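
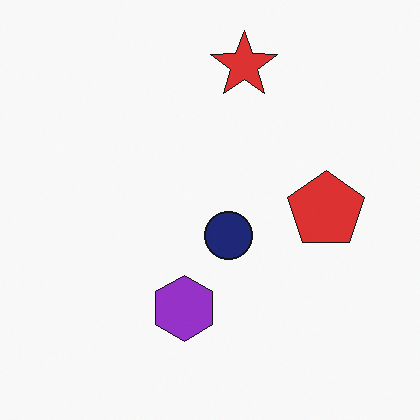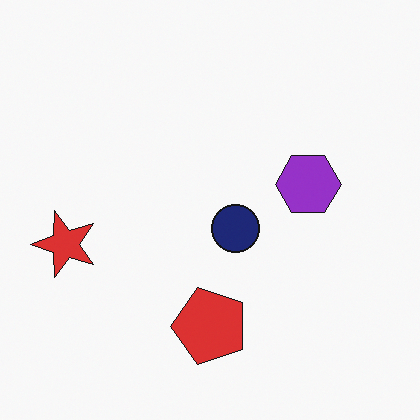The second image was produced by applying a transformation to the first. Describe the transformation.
The image was transposed (reflected across the top-left ↔ bottom-right diagonal).

Shapes have swapped their row and column positions — what was in the top-right is now in the bottom-left — a diagonal reflection.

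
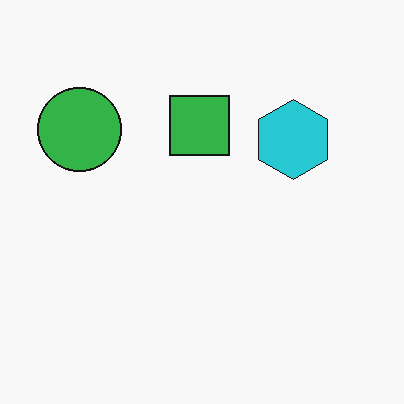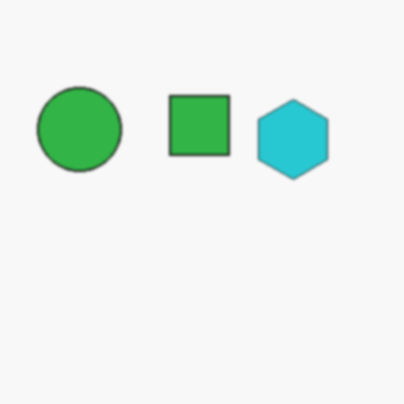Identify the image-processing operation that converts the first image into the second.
It was lightly blurred.

Shape edges and outlines are uniformly softened across the whole image.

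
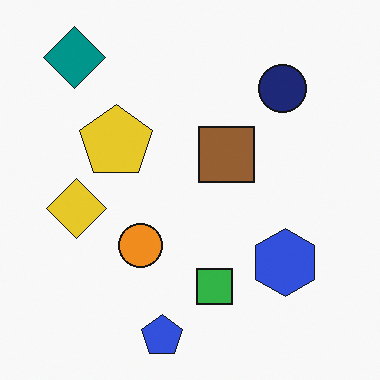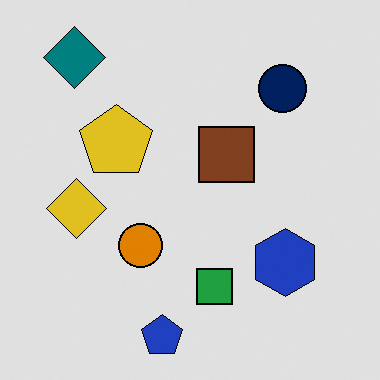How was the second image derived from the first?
This is the original image posterized to a reduced palette.

Each flat color has snapped to a coarser quantized level — most visibly, the near-white background has dropped to a flat grey.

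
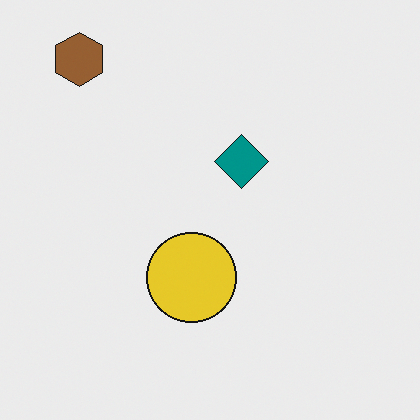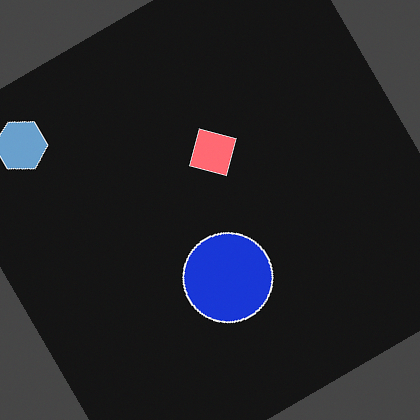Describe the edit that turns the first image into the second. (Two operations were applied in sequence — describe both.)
The second image is the first color-inverted (negative), then rotated counter-clockwise by a large amount — several tens of degrees.

The light background has become dark and every shape's color is its complement — a photographic negative. Every shape is tilted by the same angle and the image corners show triangular fill wedges — a whole-image rotation by a non-right angle.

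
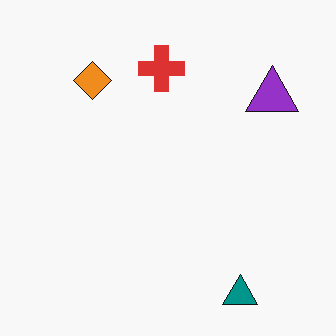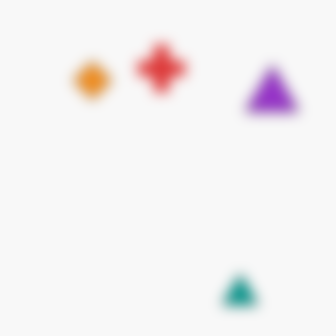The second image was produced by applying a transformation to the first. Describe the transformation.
The transformation is: heavily blurred.

Shape edges and outlines are uniformly softened across the whole image.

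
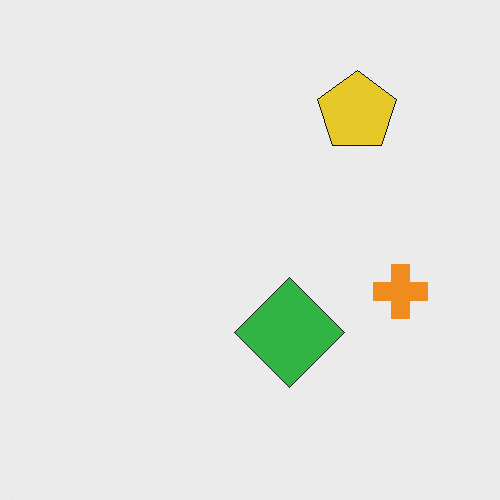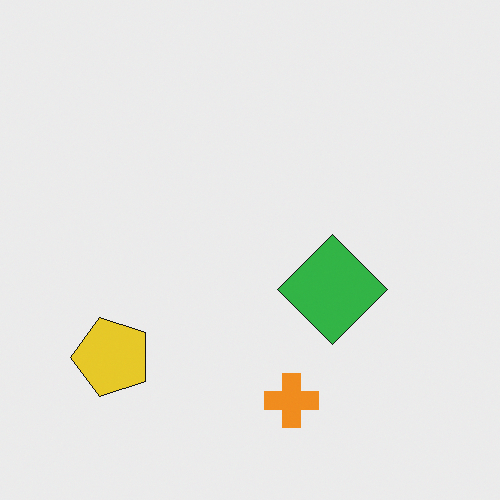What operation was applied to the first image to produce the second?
Transposed (reflected across the top-left ↔ bottom-right diagonal).

Shapes have swapped their row and column positions — what was in the top-right is now in the bottom-left — a diagonal reflection.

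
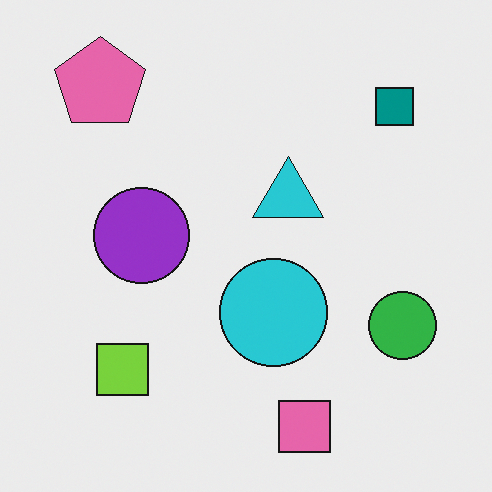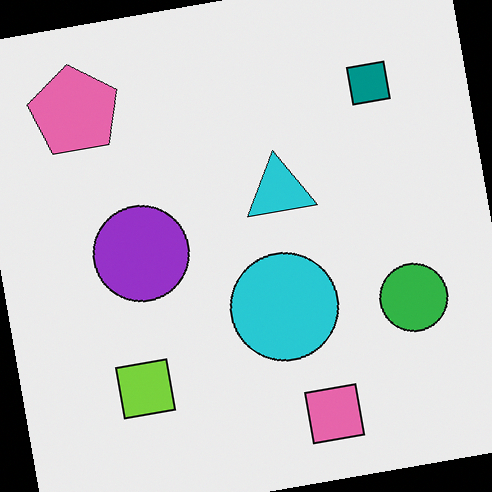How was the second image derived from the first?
The second image is the first rotated counter-clockwise by a small amount.

Every shape is tilted by the same angle and the image corners show triangular fill wedges — a whole-image rotation by a non-right angle.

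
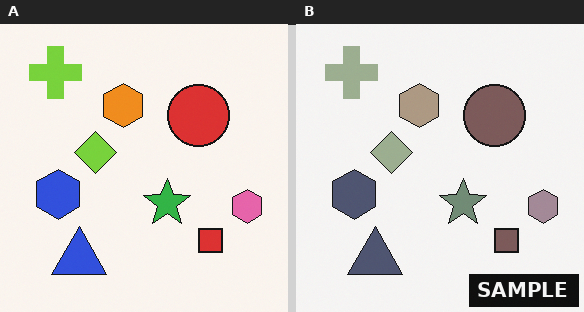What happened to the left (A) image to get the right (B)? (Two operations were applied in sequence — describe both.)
This is the original image heavily desaturated, then watermarked with the text "SAMPLE" in the lower-right corner.

All colors are more muted and greyish — a global saturation change. A dark label reading "SAMPLE" appears in the lower-right corner.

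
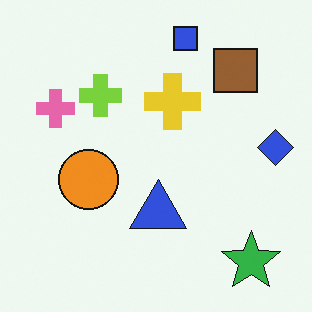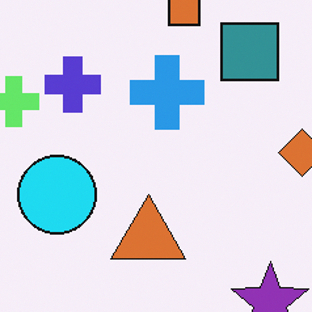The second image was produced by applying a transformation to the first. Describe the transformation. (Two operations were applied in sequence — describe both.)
The second image is the first hue-shifted noticeably, then cropped slightly and scaled back up.

Every shape's color has rotated by the same amount around the hue wheel — a uniform hue shift. The visible shapes are larger and the field of view is narrower; shapes near the original edges may be partly or wholly outside the frame — a crop-and-rescale.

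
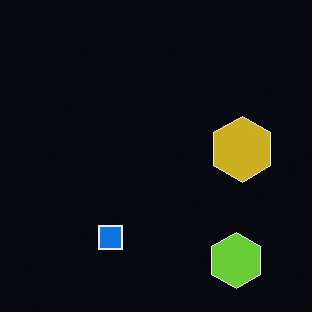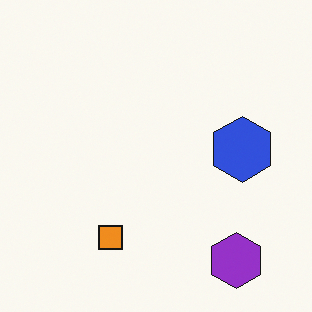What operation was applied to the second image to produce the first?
The image was color-inverted (negative).

The light background has become dark and every shape's color is its complement — a photographic negative.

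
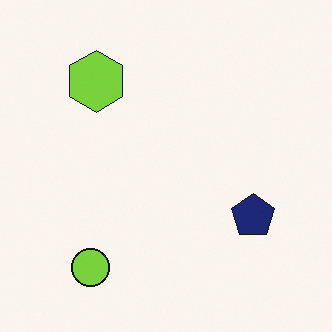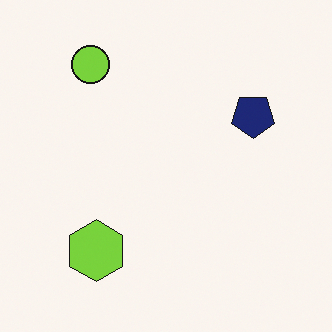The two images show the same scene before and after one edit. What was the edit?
It was flipped vertically (top ↔ bottom).

The lime circle is in the bottom-left of the first image and the top-left of the second — shapes on opposite sides of the horizontal midline have swapped in a mirror flip.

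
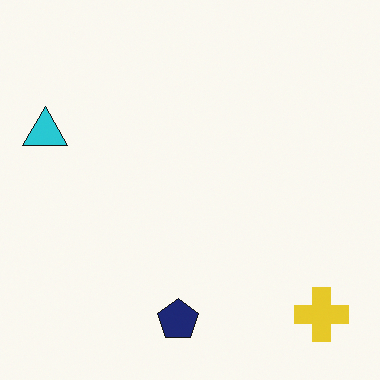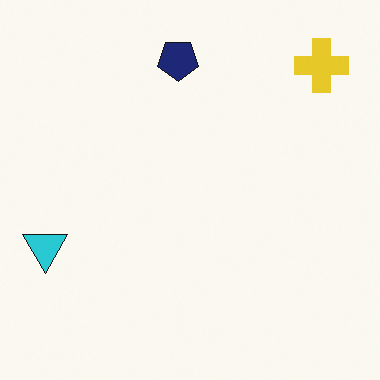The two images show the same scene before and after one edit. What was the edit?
The image was flipped vertically (top ↔ bottom).

The navy pentagon is in the bottom of the first image and the top of the second — shapes on opposite sides of the horizontal midline have swapped in a mirror flip.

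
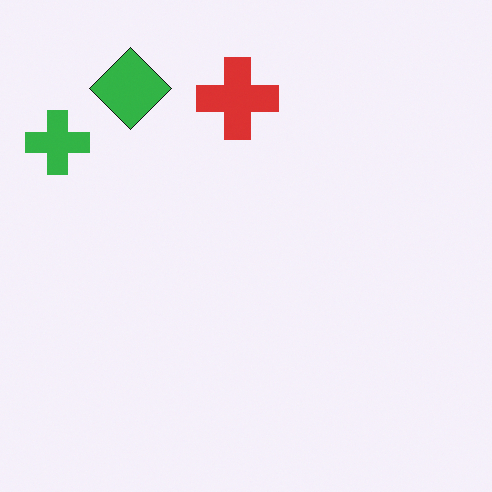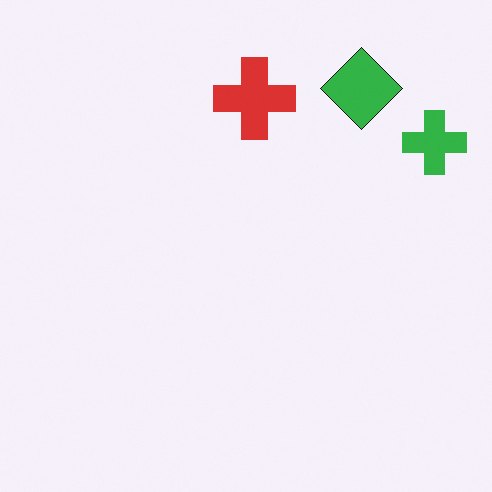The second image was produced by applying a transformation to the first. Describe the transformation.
The image was flipped horizontally (left ↔ right).

The green cross is in the top-left of the first image and the top-right of the second — shapes on opposite sides of the vertical midline have swapped in a mirror flip.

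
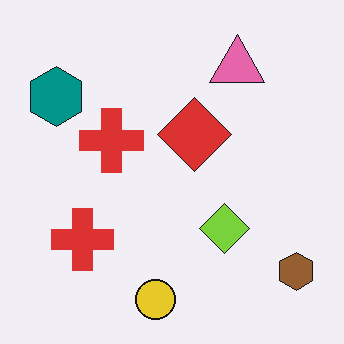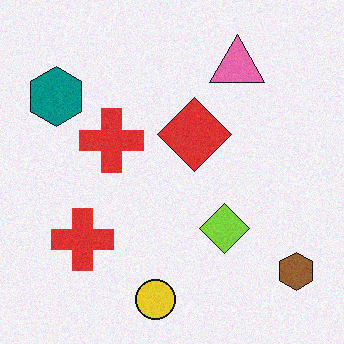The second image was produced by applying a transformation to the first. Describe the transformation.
It was degraded with a light layer of grain.

Random speckle covers the whole image, including the flat background.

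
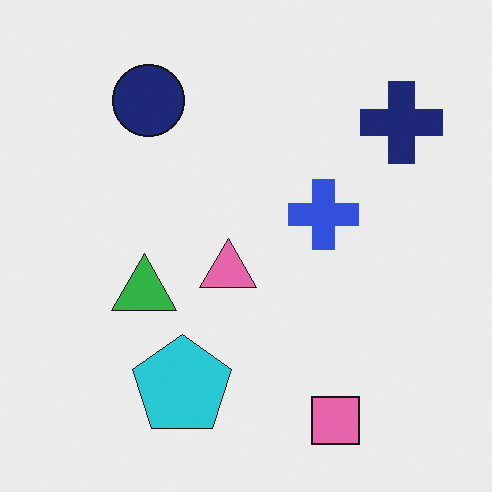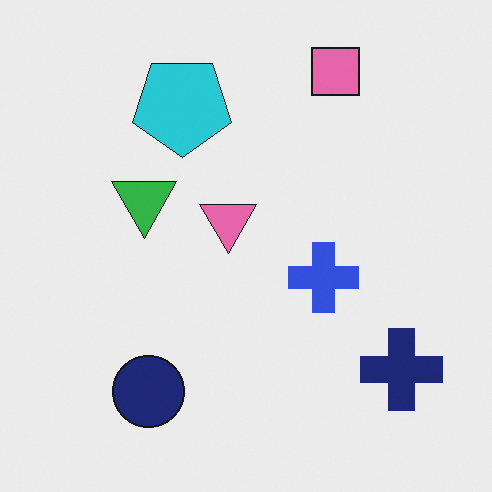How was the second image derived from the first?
This is the original image flipped vertically (top ↔ bottom).

The pink square is in the bottom-right of the first image and the top-right of the second — shapes on opposite sides of the horizontal midline have swapped in a mirror flip.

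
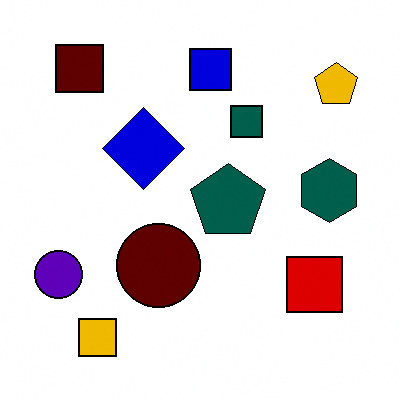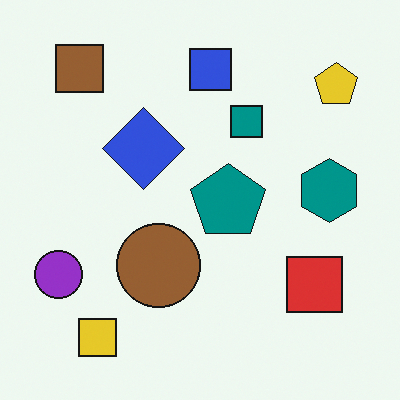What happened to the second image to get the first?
The transformation is: boosted in contrast.

Tones are pushed away from mid-grey across the whole image — a global contrast change.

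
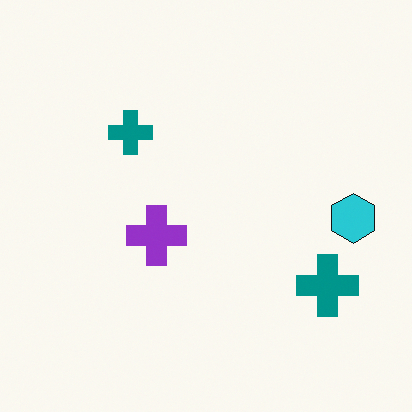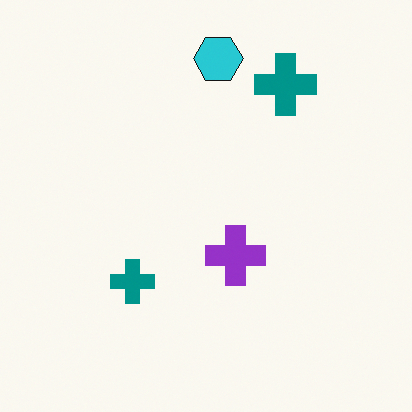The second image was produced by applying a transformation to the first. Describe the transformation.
The second image is the first rotated 90° counter-clockwise.

The cyan hexagon sits in the right of the first image and the top of the second — consistent with a whole-image 90° counter-clockwise rotation.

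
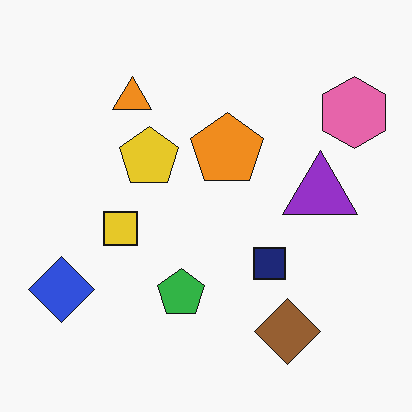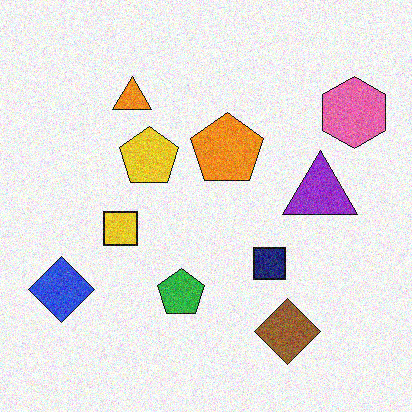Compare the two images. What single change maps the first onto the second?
It was degraded with visible gaussian noise.

Random speckle covers the whole image, including the flat background.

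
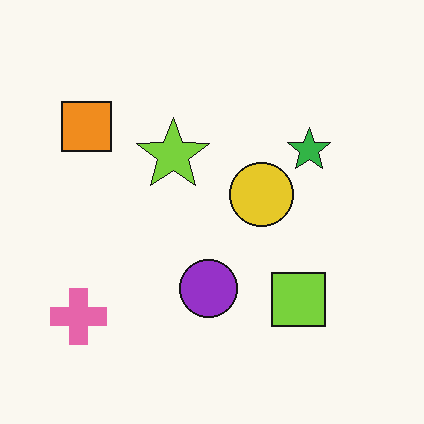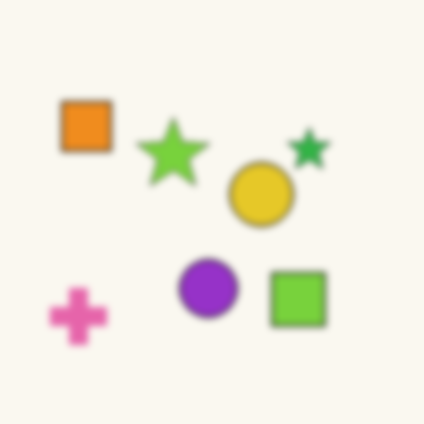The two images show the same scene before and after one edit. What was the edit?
The second image is the first noticeably gaussian-blurred.

Shape edges and outlines are uniformly softened across the whole image.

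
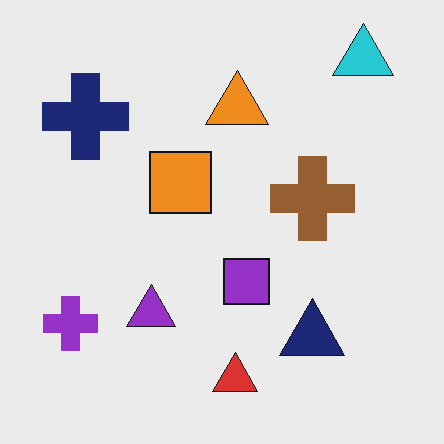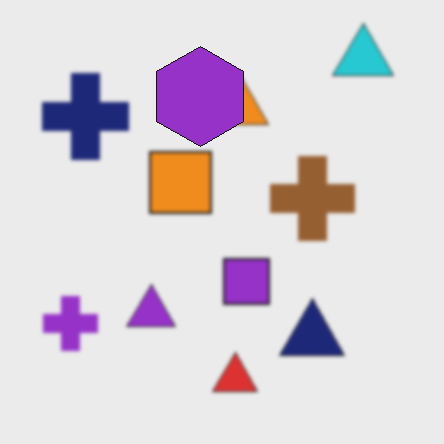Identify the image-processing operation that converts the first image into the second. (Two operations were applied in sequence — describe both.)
It was lightly blurred, then overlaid with an additional purple hexagon.

Shape edges and outlines are uniformly softened across the whole image. A purple hexagon appears in the second image that is absent from the first.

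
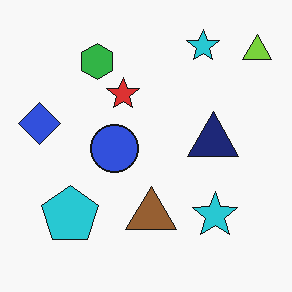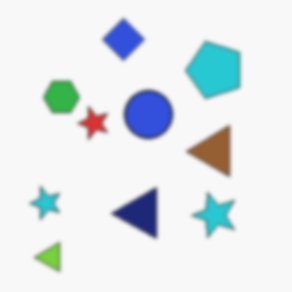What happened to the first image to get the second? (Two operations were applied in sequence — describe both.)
The transformation is: slightly softened, then transposed (reflected across the top-left ↔ bottom-right diagonal).

Shape edges and outlines are uniformly softened across the whole image. Shapes have swapped their row and column positions — what was in the top-right is now in the bottom-left — a diagonal reflection.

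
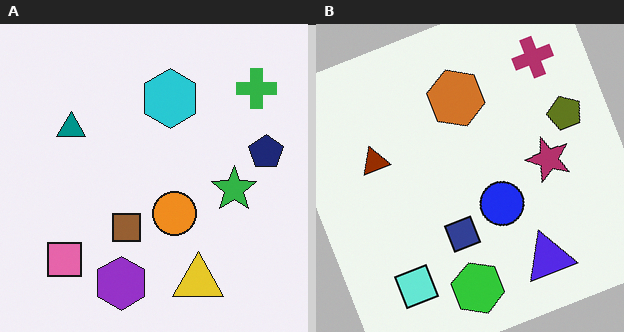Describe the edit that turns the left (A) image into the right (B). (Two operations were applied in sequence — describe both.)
It was hue-shifted by a large amount, then rotated counter-clockwise by a clearly visible amount.

Every shape's color has rotated by the same amount around the hue wheel — a uniform hue shift. Every shape is tilted by the same angle and the image corners show triangular fill wedges — a whole-image rotation by a non-right angle.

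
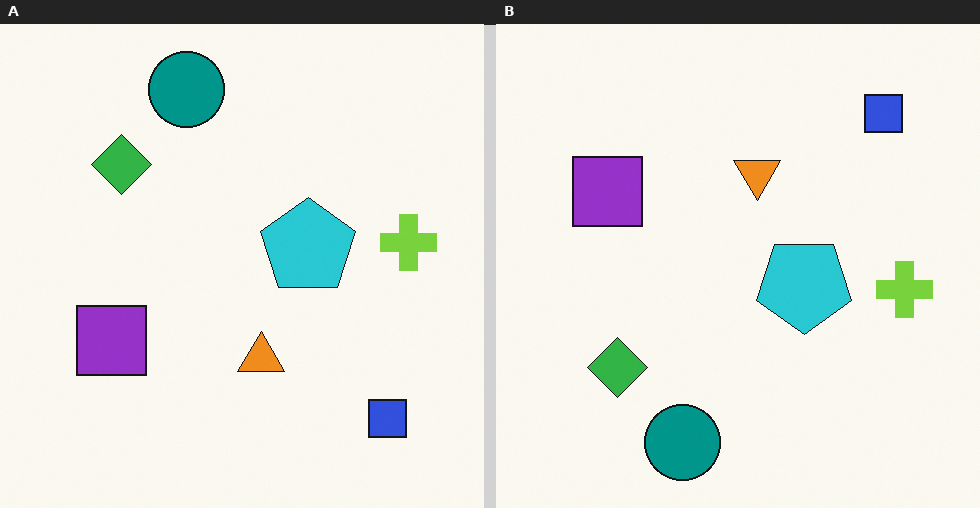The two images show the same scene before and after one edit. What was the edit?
The image was flipped vertically (top ↔ bottom).

The teal circle is in the top of the left (A) image and the bottom of the right (B) — shapes on opposite sides of the horizontal midline have swapped in a mirror flip.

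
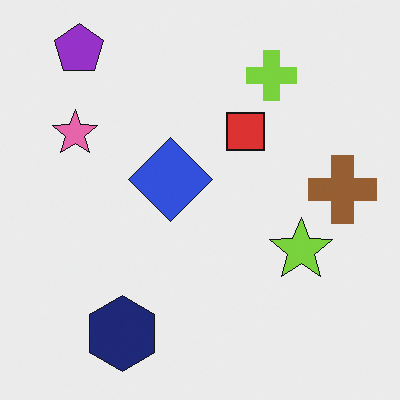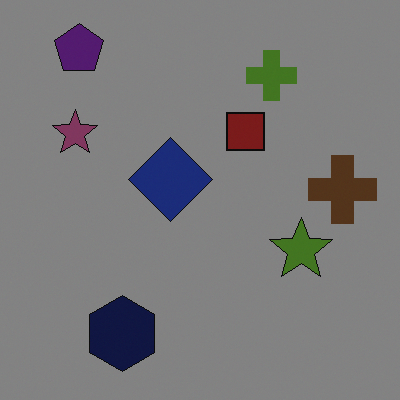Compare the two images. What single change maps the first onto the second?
The second image is the first darkened a lot.

Every pixel — background and shapes alike — is uniformly darkened.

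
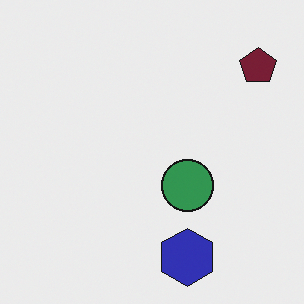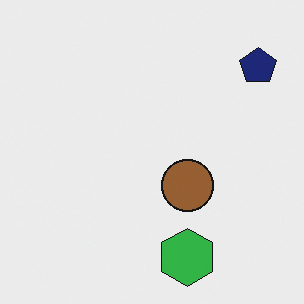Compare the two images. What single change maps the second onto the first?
The first image is the second hue-shifted noticeably.

Every shape's color has rotated by the same amount around the hue wheel — a uniform hue shift.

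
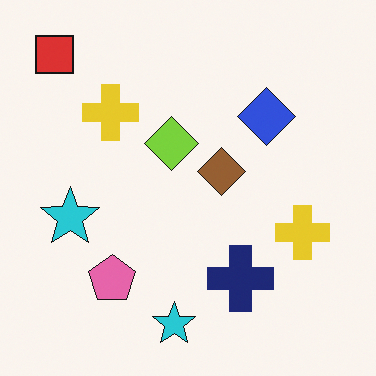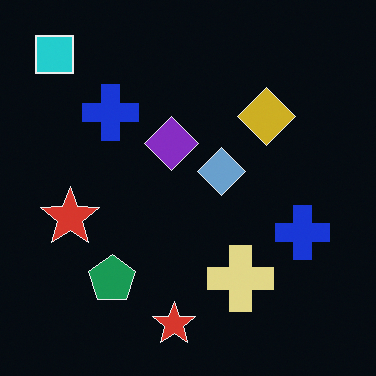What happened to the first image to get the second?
The second image is the first color-inverted (negative).

The light background has become dark and every shape's color is its complement — a photographic negative.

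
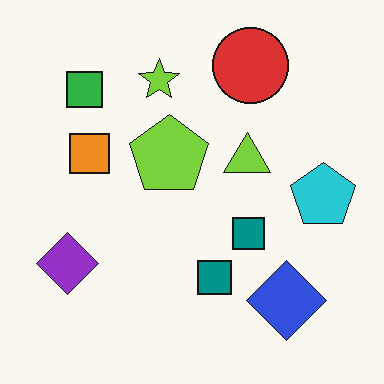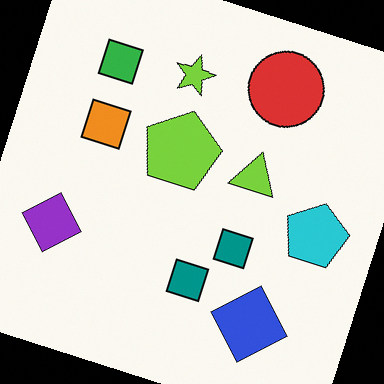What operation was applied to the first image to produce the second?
The image was rotated clockwise by a clearly visible amount.

Every shape is tilted by the same angle and the image corners show triangular fill wedges — a whole-image rotation by a non-right angle.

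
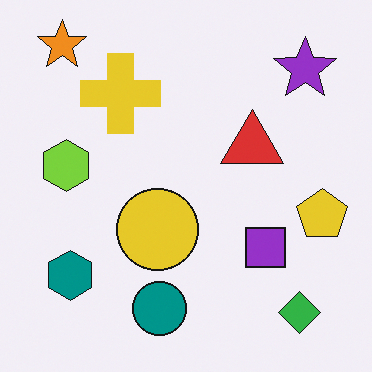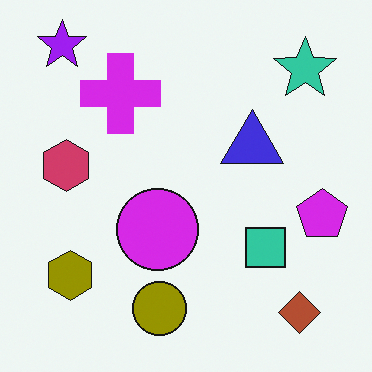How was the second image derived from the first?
This is the original image hue-shifted through roughly half the color wheel.

Every shape's color has rotated by the same amount around the hue wheel — a uniform hue shift.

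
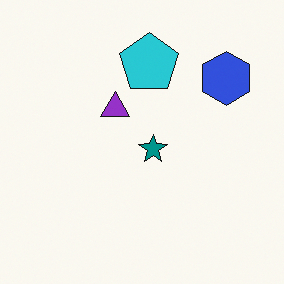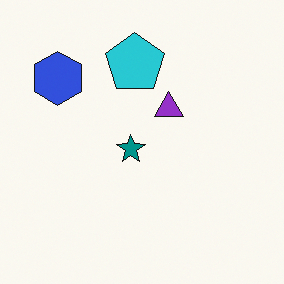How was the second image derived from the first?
The image was flipped horizontally (left ↔ right).

The blue hexagon is in the top-right of the first image and the top-left of the second — shapes on opposite sides of the vertical midline have swapped in a mirror flip.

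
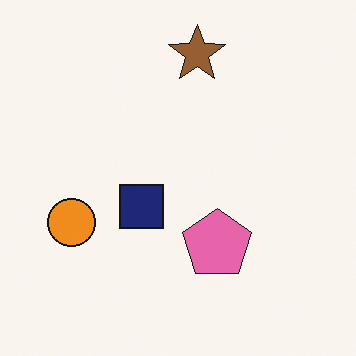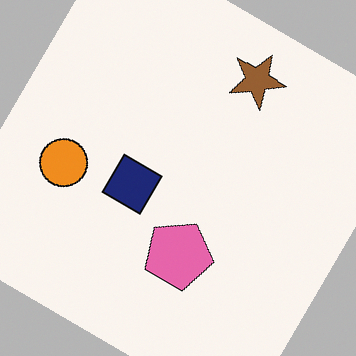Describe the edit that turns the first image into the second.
This is the original image rotated clockwise by a large amount — several tens of degrees.

Every shape is tilted by the same angle and the image corners show triangular fill wedges — a whole-image rotation by a non-right angle.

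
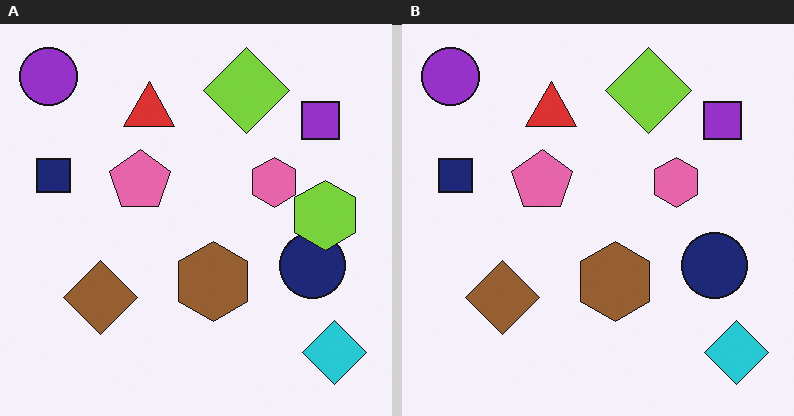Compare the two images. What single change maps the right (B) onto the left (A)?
It was overlaid with an additional lime hexagon.

A lime hexagon appears in the left (A) image that is absent from the right (B).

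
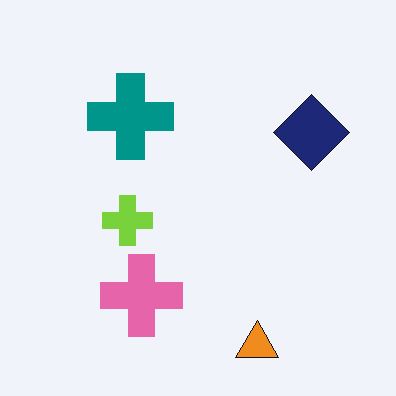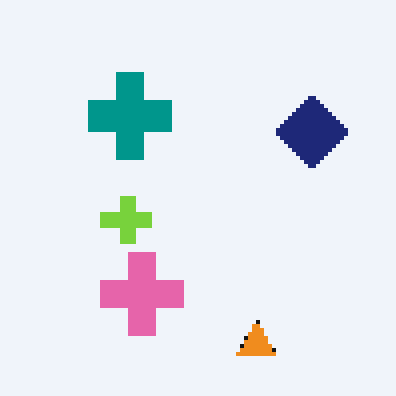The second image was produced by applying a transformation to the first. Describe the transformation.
Mildly pixelated.

Shapes are reduced to large square blocks; fine edges and outlines are lost — a downscale-then-upscale (mosaic) effect.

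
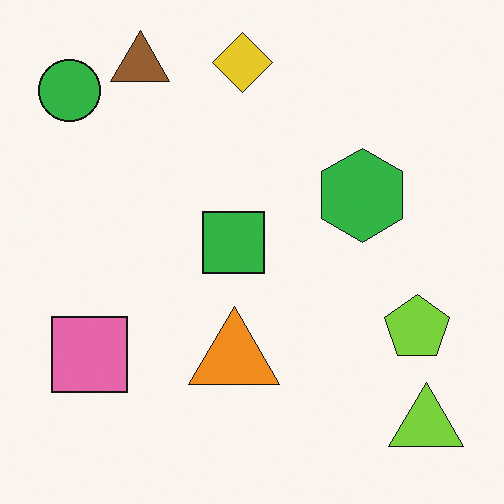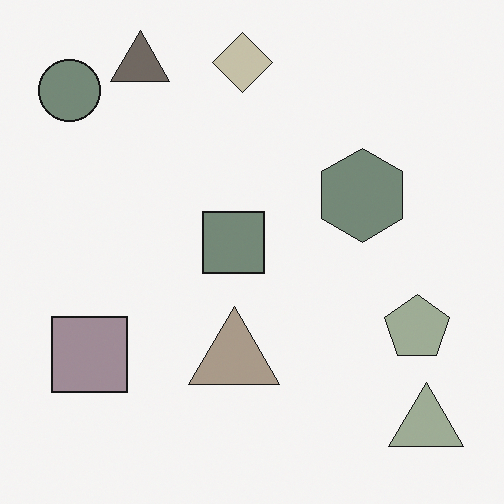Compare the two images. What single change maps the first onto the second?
Made much more muted (saturation change).

All colors are more muted and greyish — a global saturation change.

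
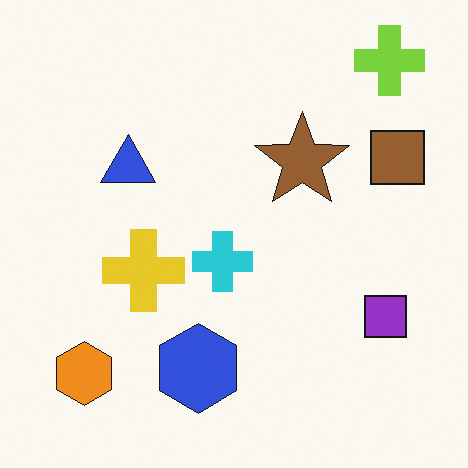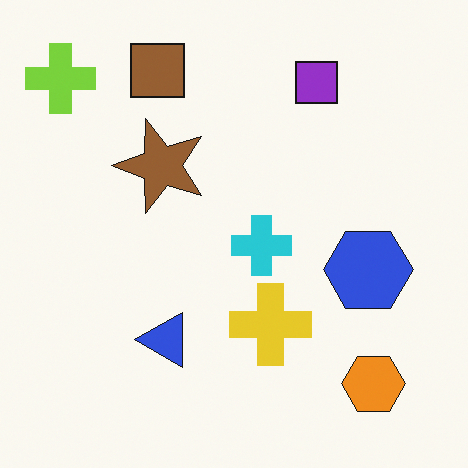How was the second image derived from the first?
The image was rotated 90° counter-clockwise.

The lime cross sits in the top-right of the first image and the top-left of the second — consistent with a whole-image 90° counter-clockwise rotation.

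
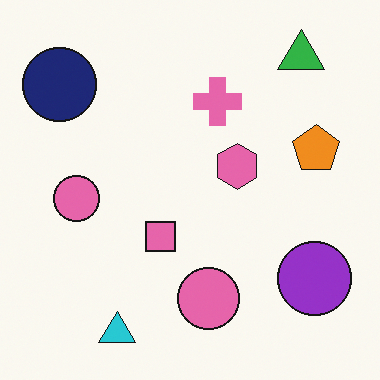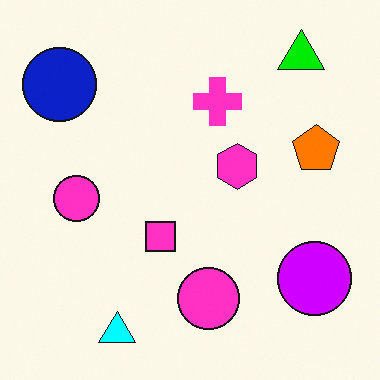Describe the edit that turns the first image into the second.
It was made much more vivid (saturation change).

All colors are more vivid — a global saturation change.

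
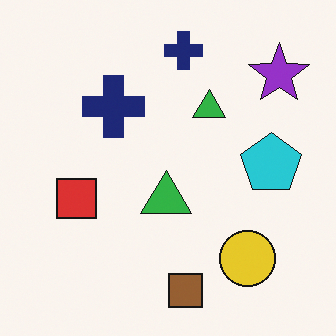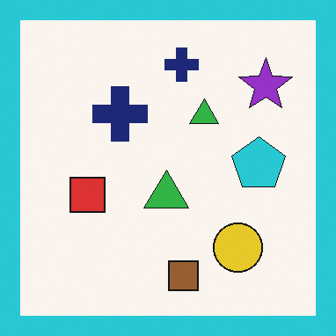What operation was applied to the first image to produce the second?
The transformation is: framed with a cyan border.

A solid cyan frame runs around the edge of the second image, with the content slightly shrunk inside it.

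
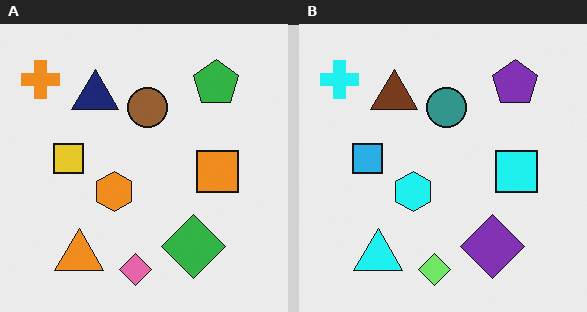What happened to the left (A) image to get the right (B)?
This is the original image hue-shifted by a moderate amount.

Every shape's color has rotated by the same amount around the hue wheel — a uniform hue shift.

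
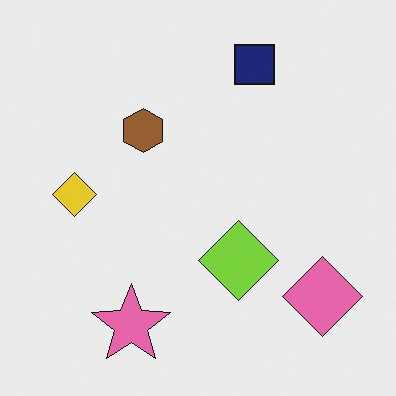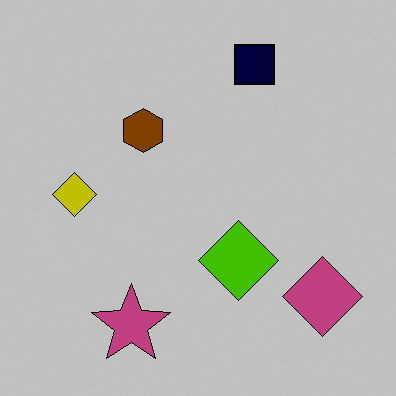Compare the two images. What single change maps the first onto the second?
This is the original image heavily posterized to just a handful of flat colors.

Each flat color has snapped to a coarser quantized level — most visibly, the near-white background has dropped to a flat grey.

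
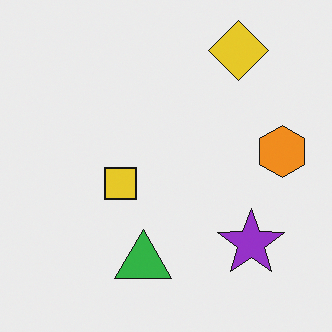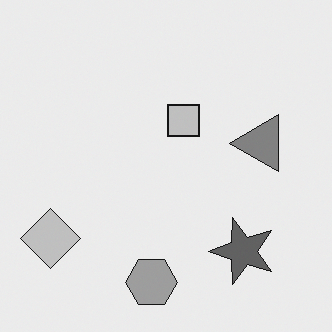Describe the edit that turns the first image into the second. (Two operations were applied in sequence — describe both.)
The second image is the first converted to grayscale, then transposed (reflected across the top-left ↔ bottom-right diagonal).

All color is removed — every shape is now a shade of grey. Shapes have swapped their row and column positions — what was in the top-right is now in the bottom-left — a diagonal reflection.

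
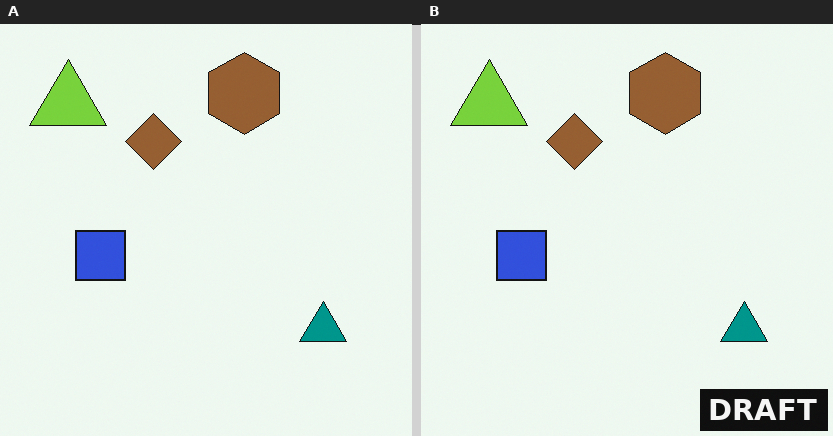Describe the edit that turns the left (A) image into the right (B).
The image was watermarked with the text "DRAFT" in the lower-right corner.

A dark label reading "DRAFT" appears in the lower-right corner.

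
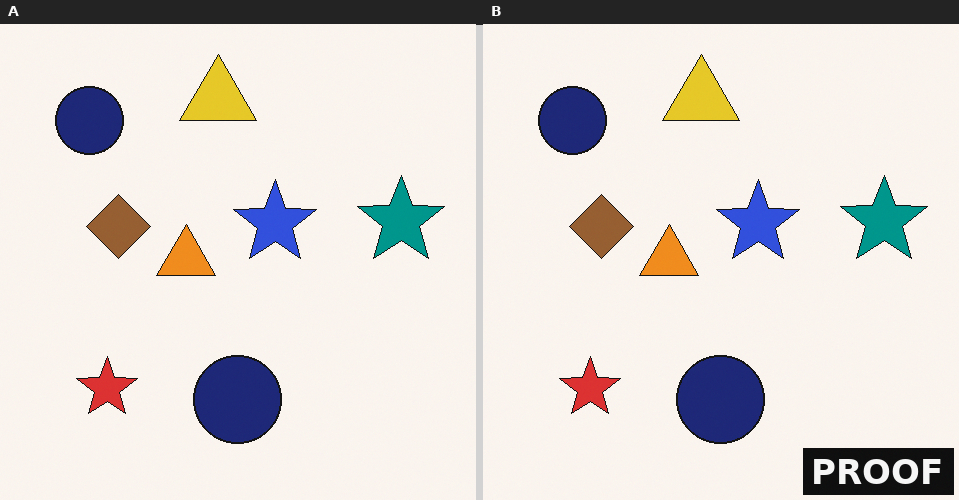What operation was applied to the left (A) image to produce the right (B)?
The right (B) image is the left (A) watermarked with the text "PROOF" in the lower-right corner.

A dark label reading "PROOF" appears in the lower-right corner.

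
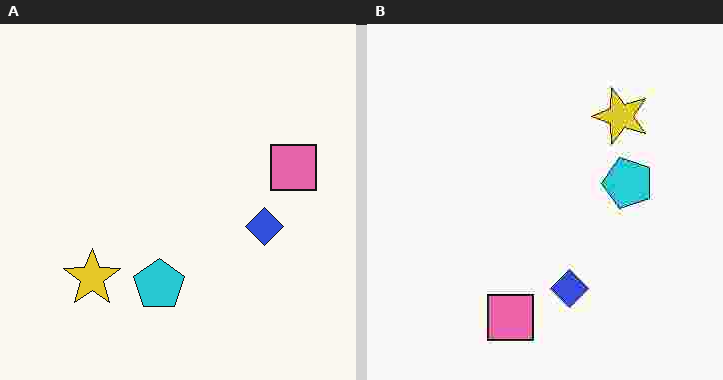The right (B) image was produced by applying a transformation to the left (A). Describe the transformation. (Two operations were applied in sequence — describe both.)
The image was degraded with heavy JPEG compression, then transposed (reflected across the top-left ↔ bottom-right diagonal).

Blocky 8×8 compression artifacts appear around shape edges and the flat background shows ringing — characteristic JPEG degradation. Shapes have swapped their row and column positions — what was in the top-right is now in the bottom-left — a diagonal reflection.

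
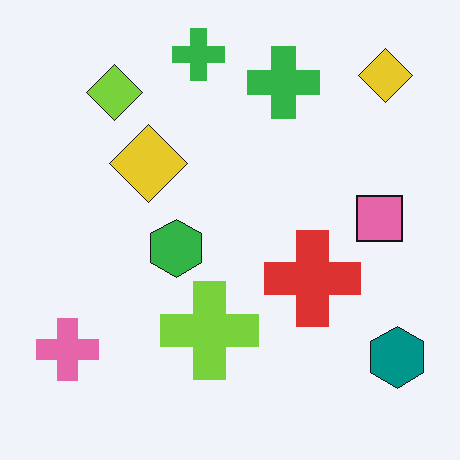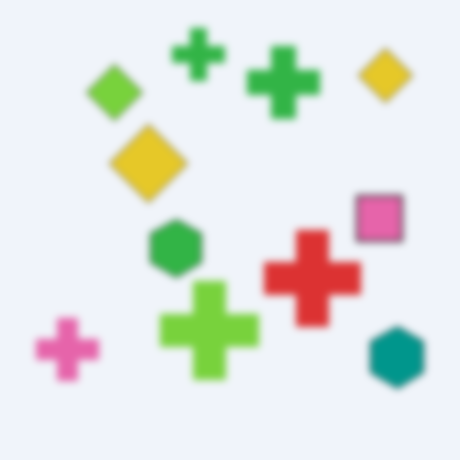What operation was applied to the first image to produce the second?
The image was moderately blurred.

Shape edges and outlines are uniformly softened across the whole image.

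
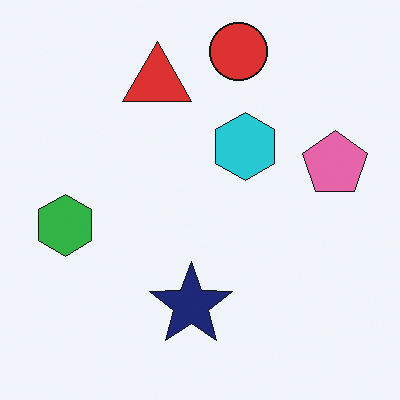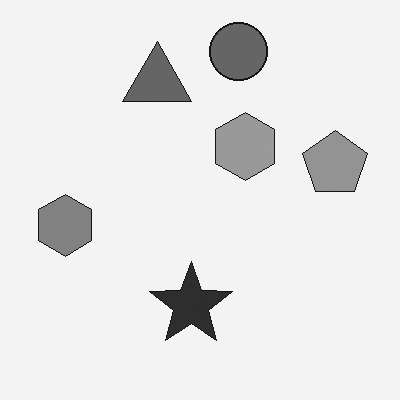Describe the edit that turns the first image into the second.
The image was converted to grayscale.

All color is removed — every shape is now a shade of grey.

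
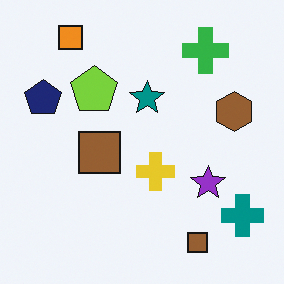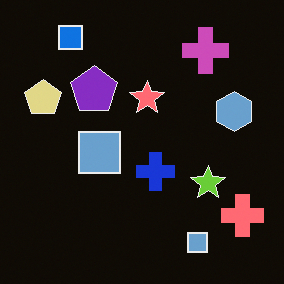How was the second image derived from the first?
The image was color-inverted (negative).

The light background has become dark and every shape's color is its complement — a photographic negative.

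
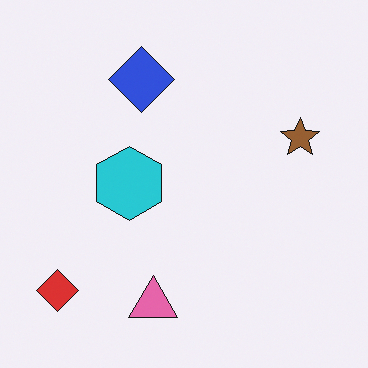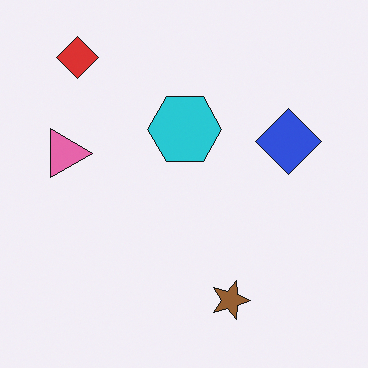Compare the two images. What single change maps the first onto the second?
This is the original image rotated 90° clockwise.

The red diamond sits in the bottom-left of the first image and the top-left of the second — consistent with a whole-image 90° clockwise rotation.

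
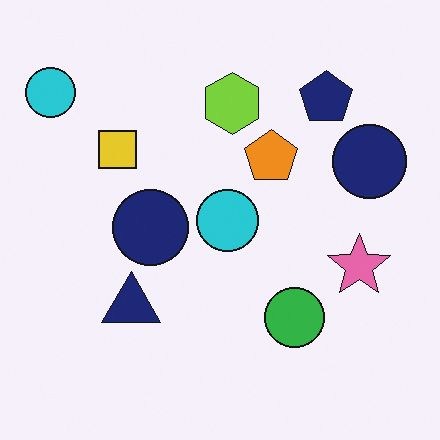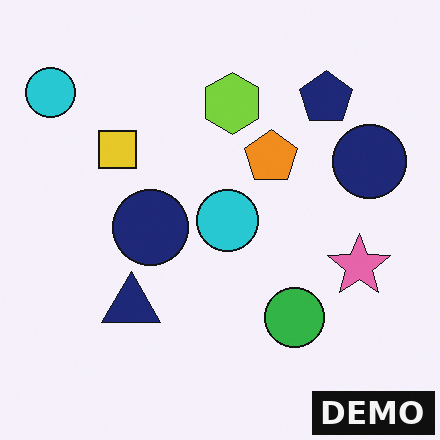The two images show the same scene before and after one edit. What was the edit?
The image was watermarked with the text "DEMO" in the lower-right corner.

A dark label reading "DEMO" appears in the lower-right corner.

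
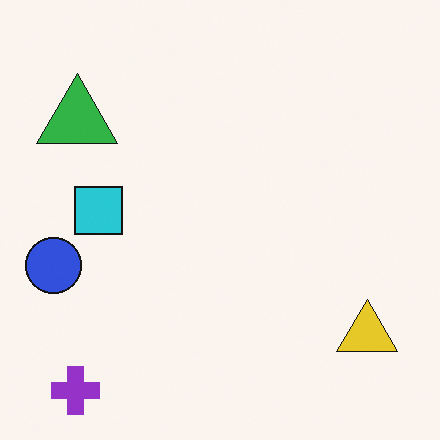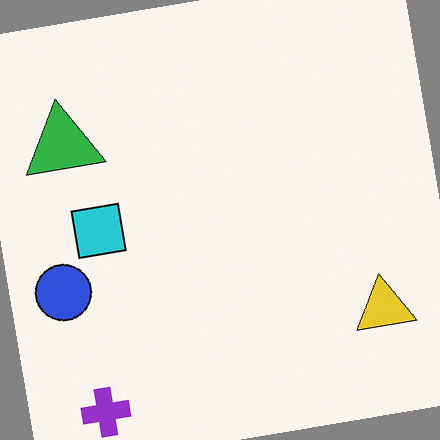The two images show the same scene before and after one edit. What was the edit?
It was rotated counter-clockwise by a small amount.

Every shape is tilted by the same angle and the image corners show triangular fill wedges — a whole-image rotation by a non-right angle.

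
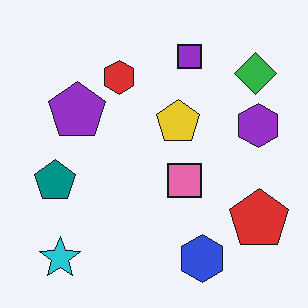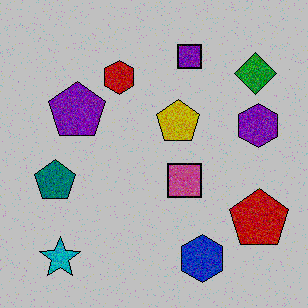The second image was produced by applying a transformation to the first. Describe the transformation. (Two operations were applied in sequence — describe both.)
The second image is the first degraded with visible gaussian noise, then aggressively posterized.

Random speckle covers the whole image, including the flat background. Each flat color has snapped to a coarser quantized level — most visibly, the near-white background has dropped to a flat grey.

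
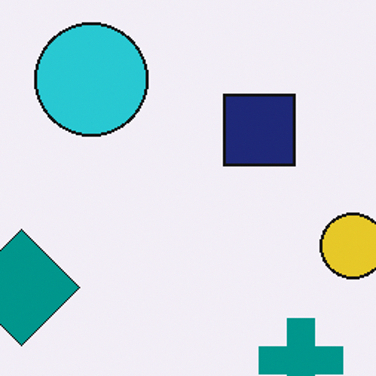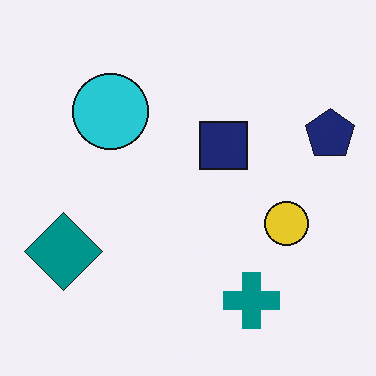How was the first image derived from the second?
It was cropped slightly and scaled back up.

The visible shapes are larger and the field of view is narrower; shapes near the original edges may be partly or wholly outside the frame — a crop-and-rescale.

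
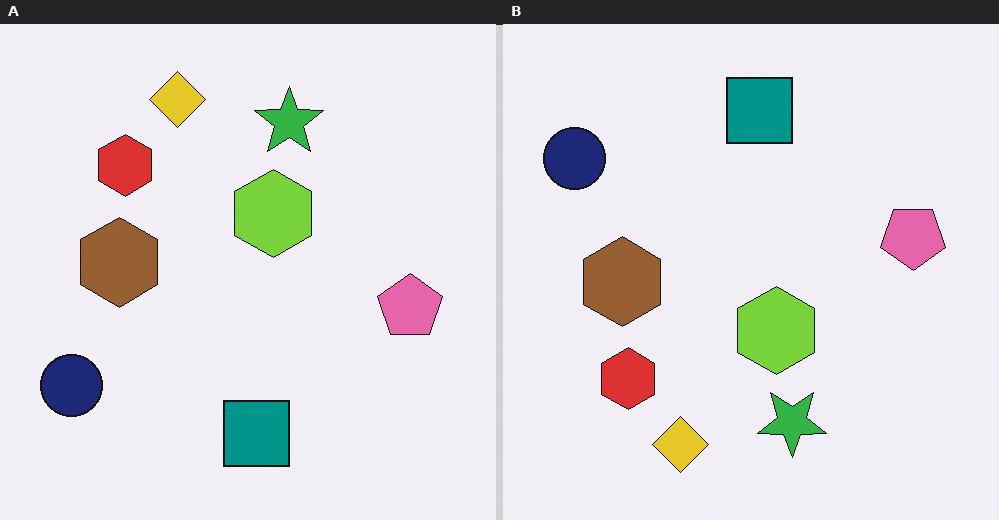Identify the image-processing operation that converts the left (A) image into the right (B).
The transformation is: flipped vertically (top ↔ bottom).

The yellow diamond is in the top of the left (A) image and the bottom of the right (B) — shapes on opposite sides of the horizontal midline have swapped in a mirror flip.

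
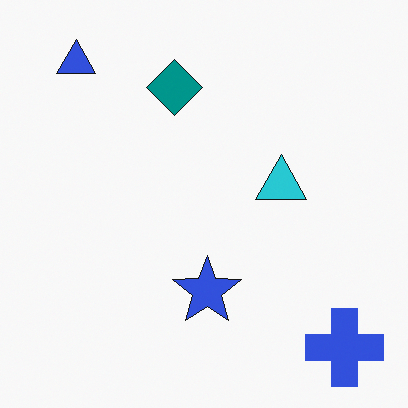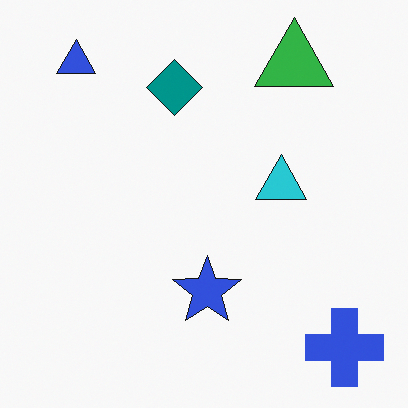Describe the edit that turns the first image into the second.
This is the original image overlaid with an additional green triangle.

A green triangle appears in the second image that is absent from the first.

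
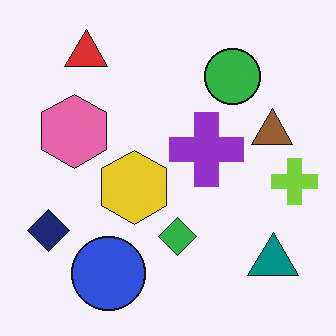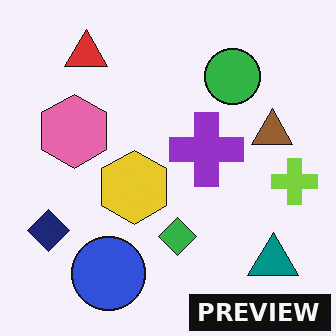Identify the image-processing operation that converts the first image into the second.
The second image is the first watermarked with the text "PREVIEW" in the lower-right corner.

A dark label reading "PREVIEW" appears in the lower-right corner.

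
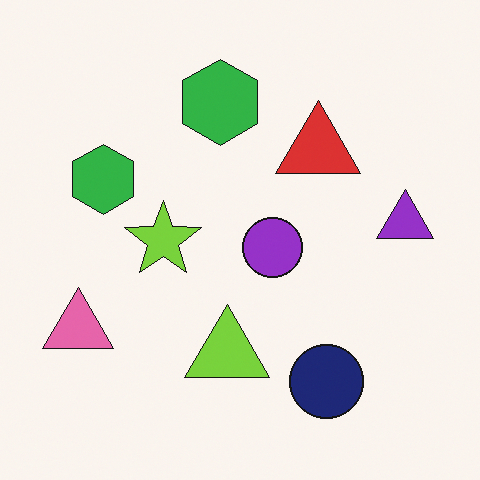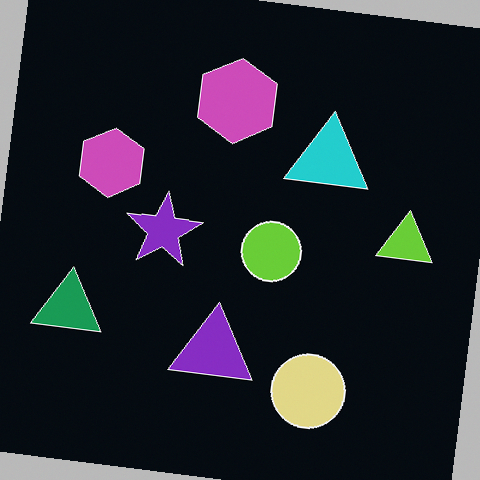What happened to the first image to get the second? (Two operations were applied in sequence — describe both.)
The second image is the first rotated clockwise by a slight angle, then color-inverted (negative).

Every shape is tilted by the same angle and the image corners show triangular fill wedges — a whole-image rotation by a non-right angle. The light background has become dark and every shape's color is its complement — a photographic negative.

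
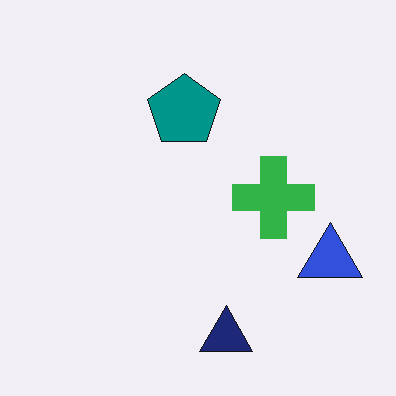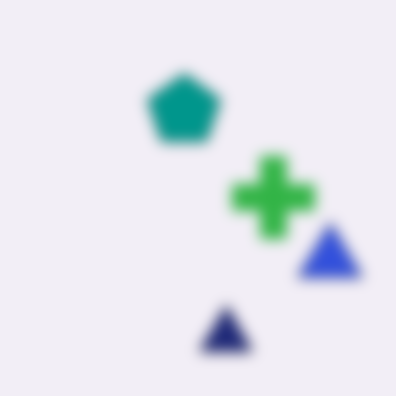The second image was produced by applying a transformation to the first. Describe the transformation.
The image was strongly gaussian-blurred.

Shape edges and outlines are uniformly softened across the whole image.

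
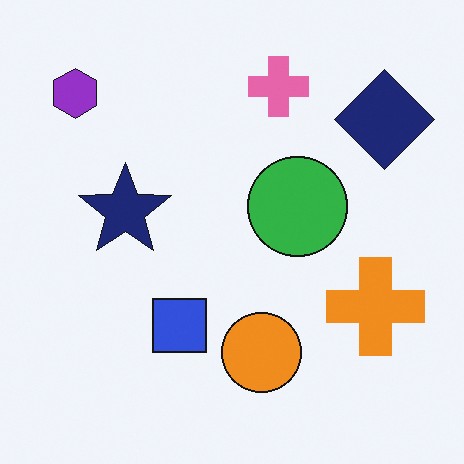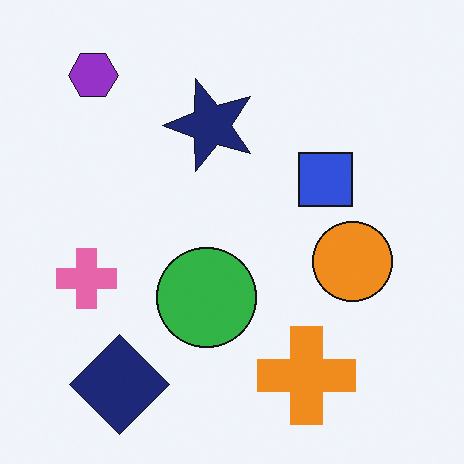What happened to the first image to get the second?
The second image is the first transposed (reflected across the top-left ↔ bottom-right diagonal).

Shapes have swapped their row and column positions — what was in the top-right is now in the bottom-left — a diagonal reflection.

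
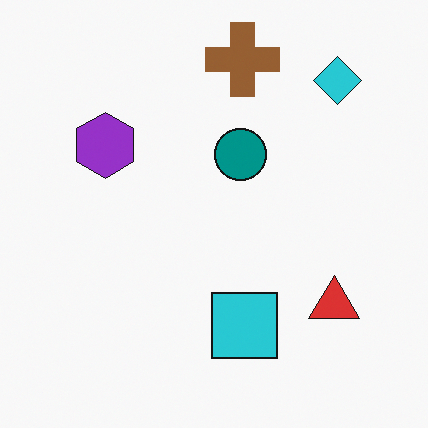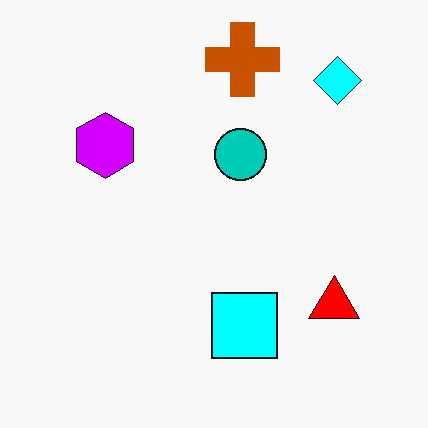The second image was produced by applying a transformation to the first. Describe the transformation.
Made much more vivid (saturation change).

All colors are more vivid — a global saturation change.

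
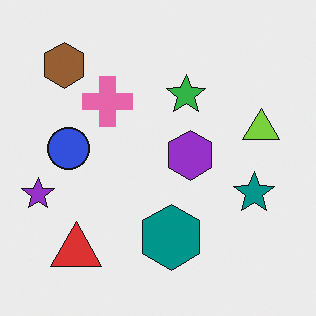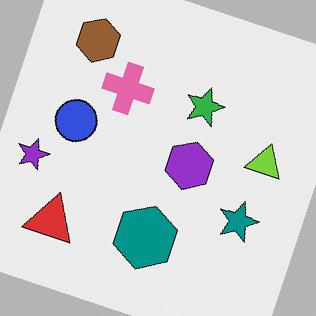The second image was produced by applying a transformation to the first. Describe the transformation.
The image was rotated clockwise by a moderate amount.

Every shape is tilted by the same angle and the image corners show triangular fill wedges — a whole-image rotation by a non-right angle.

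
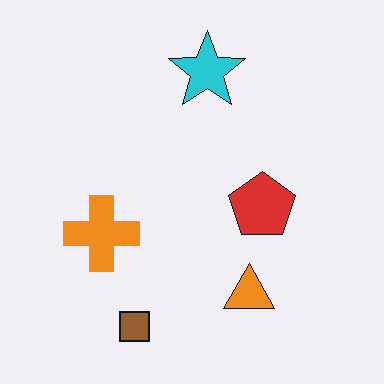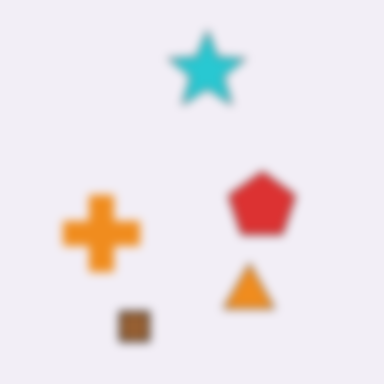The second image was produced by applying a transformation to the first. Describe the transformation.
It was noticeably gaussian-blurred.

Shape edges and outlines are uniformly softened across the whole image.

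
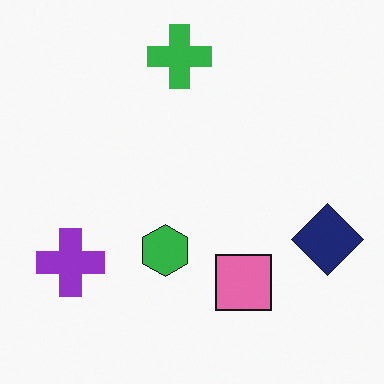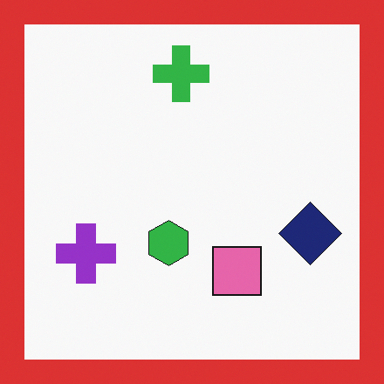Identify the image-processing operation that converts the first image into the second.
The image was framed with a red border.

A solid red frame runs around the edge of the second image, with the content slightly shrunk inside it.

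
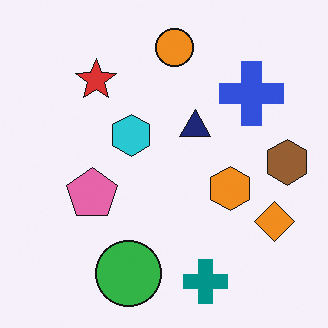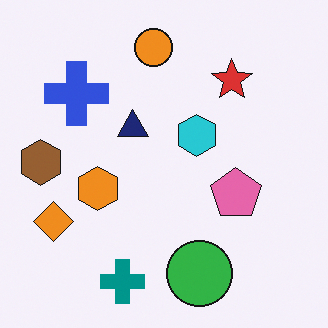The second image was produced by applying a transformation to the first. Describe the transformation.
This is the original image flipped horizontally (left ↔ right).

The brown hexagon is in the right of the first image and the left of the second — shapes on opposite sides of the vertical midline have swapped in a mirror flip.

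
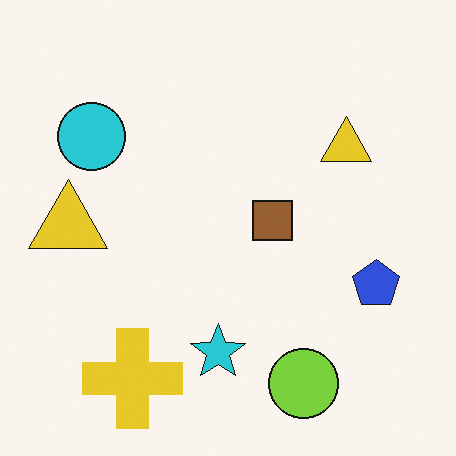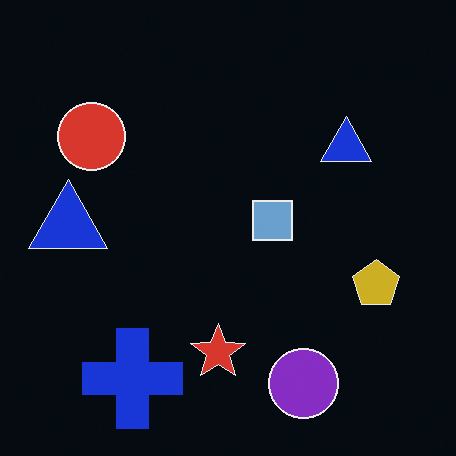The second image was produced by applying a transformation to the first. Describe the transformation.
This is the original image color-inverted (negative).

The light background has become dark and every shape's color is its complement — a photographic negative.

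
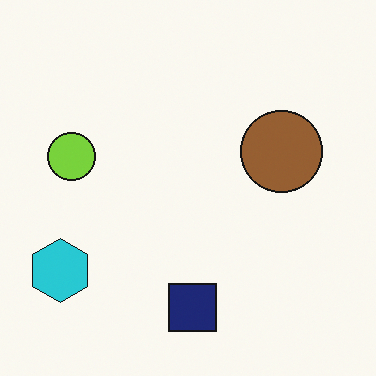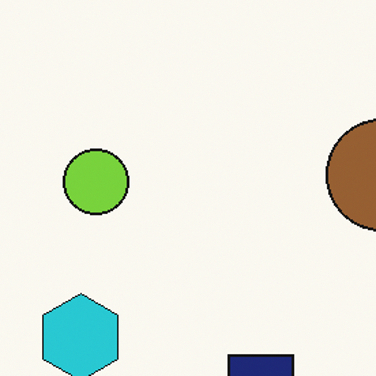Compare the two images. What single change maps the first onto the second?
The transformation is: cropped slightly and scaled back up.

The visible shapes are larger and the field of view is narrower; shapes near the original edges may be partly or wholly outside the frame — a crop-and-rescale.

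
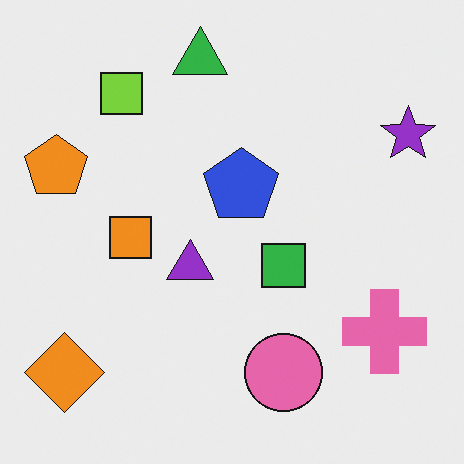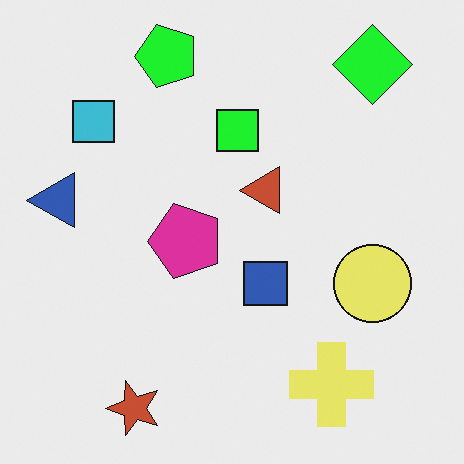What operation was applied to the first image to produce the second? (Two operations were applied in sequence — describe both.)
This is the original image transposed (reflected across the top-left ↔ bottom-right diagonal), then hue-shifted by a moderate amount.

Shapes have swapped their row and column positions — what was in the top-right is now in the bottom-left — a diagonal reflection. Every shape's color has rotated by the same amount around the hue wheel — a uniform hue shift.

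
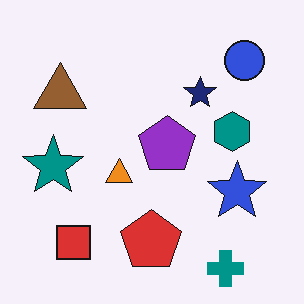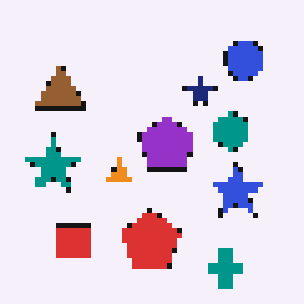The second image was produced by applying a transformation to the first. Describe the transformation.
The transformation is: mildly pixelated.

Shapes are reduced to large square blocks; fine edges and outlines are lost — a downscale-then-upscale (mosaic) effect.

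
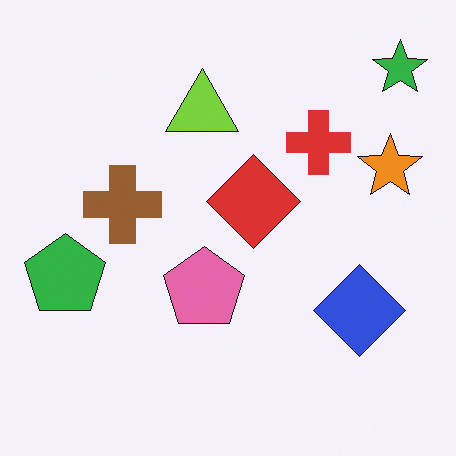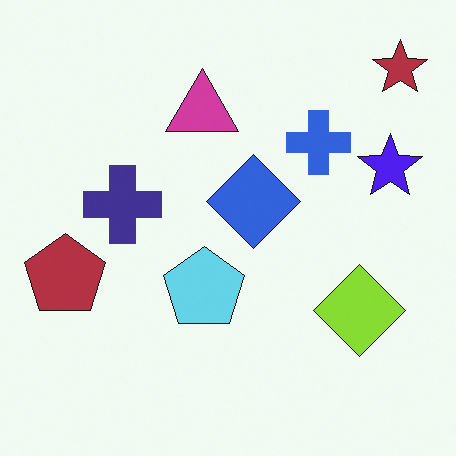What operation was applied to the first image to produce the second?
The second image is the first hue-shifted through roughly half the color wheel.

Every shape's color has rotated by the same amount around the hue wheel — a uniform hue shift.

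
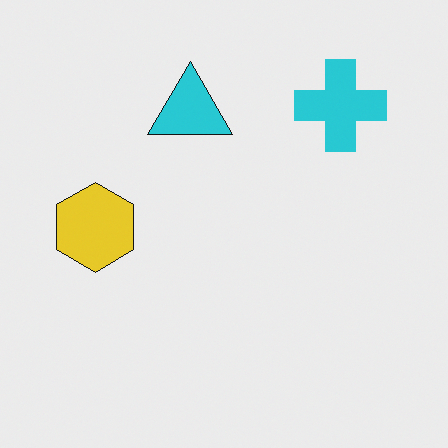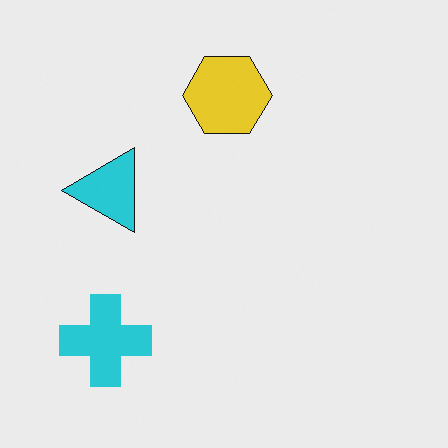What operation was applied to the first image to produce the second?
It was transposed (reflected across the top-left ↔ bottom-right diagonal).

Shapes have swapped their row and column positions — what was in the top-right is now in the bottom-left — a diagonal reflection.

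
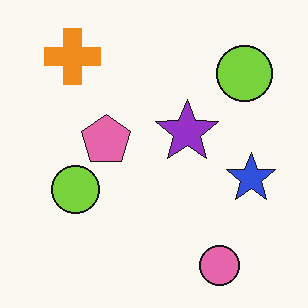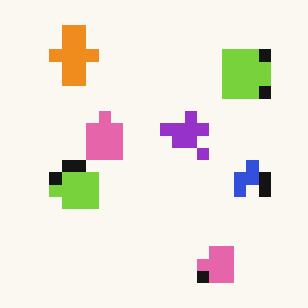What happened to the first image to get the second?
The transformation is: coarsely pixelated.

Shapes are reduced to large square blocks; fine edges and outlines are lost — a downscale-then-upscale (mosaic) effect.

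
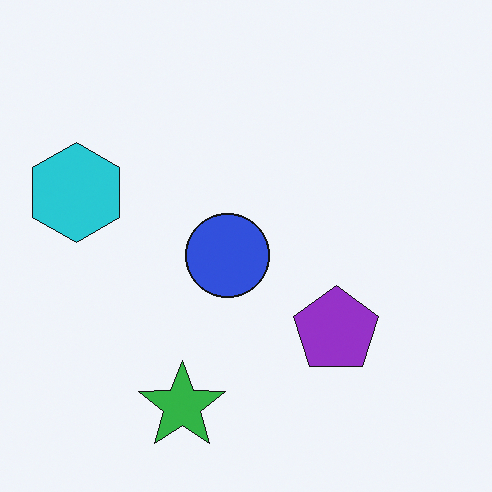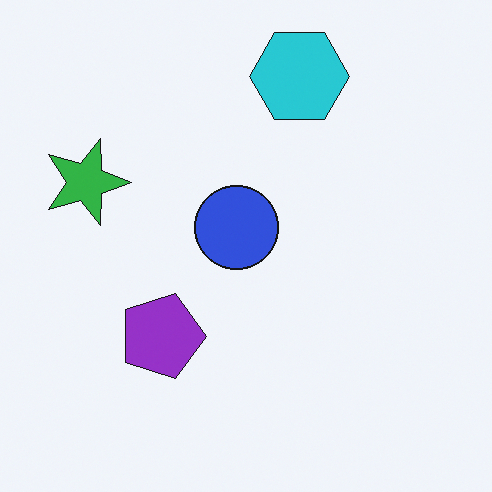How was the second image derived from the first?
Rotated 90° clockwise.

The cyan hexagon sits in the left of the first image and the top of the second — consistent with a whole-image 90° clockwise rotation.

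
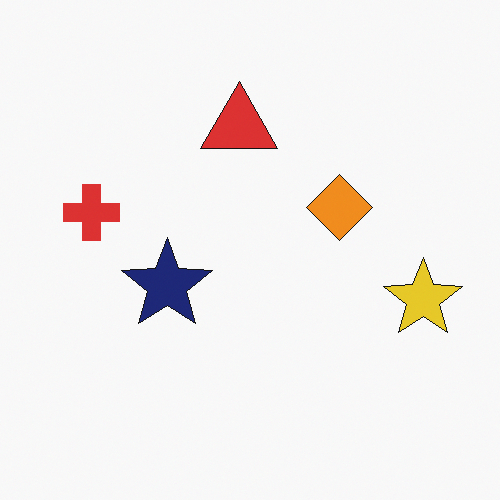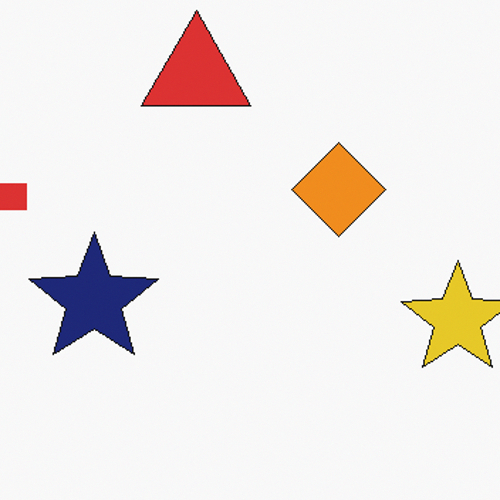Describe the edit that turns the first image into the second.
It was cropped to a modestly smaller region and rescaled.

The visible shapes are larger and the field of view is narrower; shapes near the original edges may be partly or wholly outside the frame — a crop-and-rescale.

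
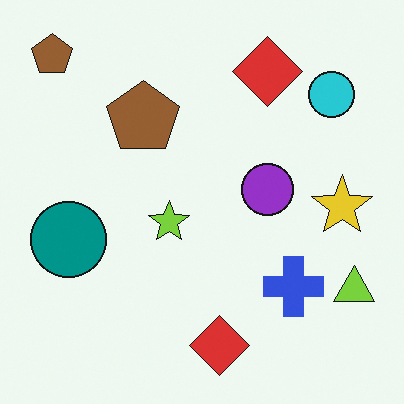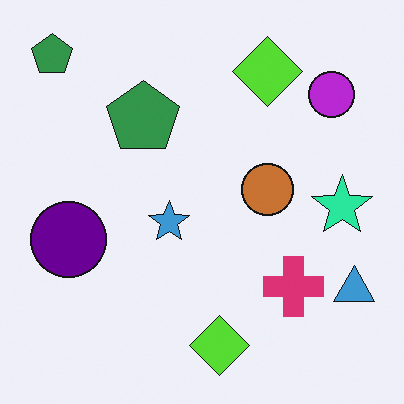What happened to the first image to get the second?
The transformation is: hue-shifted through roughly a third of the color wheel.

Every shape's color has rotated by the same amount around the hue wheel — a uniform hue shift.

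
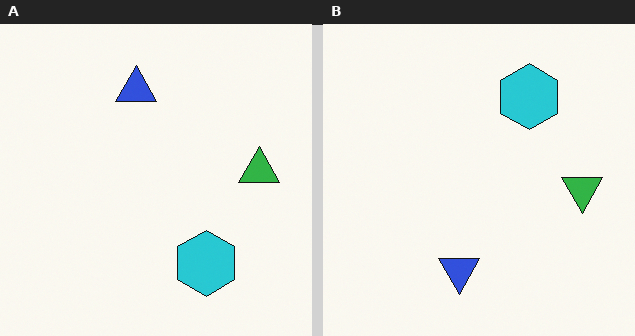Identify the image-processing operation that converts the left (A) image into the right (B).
The image was flipped vertically (top ↔ bottom).

The blue triangle is in the top of the left (A) image and the bottom of the right (B) — shapes on opposite sides of the horizontal midline have swapped in a mirror flip.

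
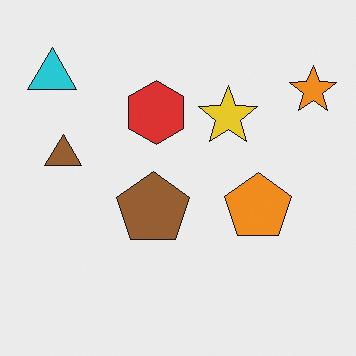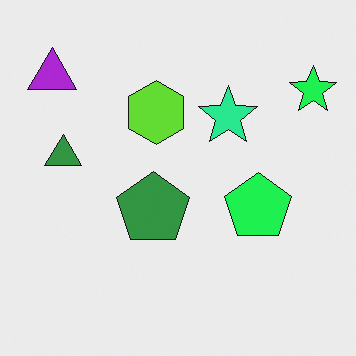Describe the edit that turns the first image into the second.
Hue-shifted noticeably.

Every shape's color has rotated by the same amount around the hue wheel — a uniform hue shift.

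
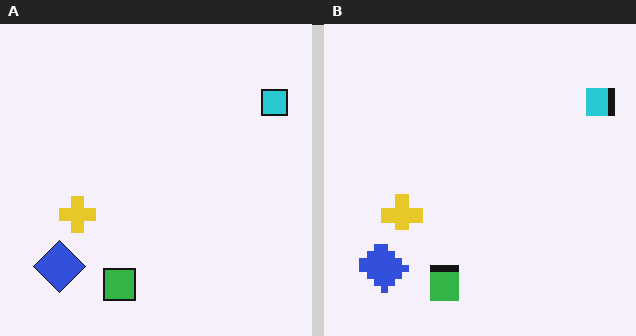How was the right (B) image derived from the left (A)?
The transformation is: pixelated into visible square blocks.

Shapes are reduced to large square blocks; fine edges and outlines are lost — a downscale-then-upscale (mosaic) effect.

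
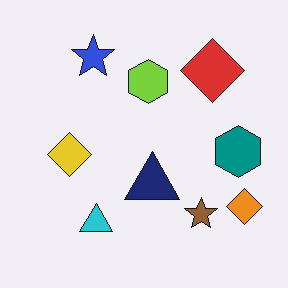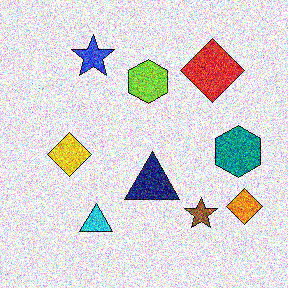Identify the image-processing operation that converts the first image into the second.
The second image is the first degraded with heavy additive noise.

Random speckle covers the whole image, including the flat background.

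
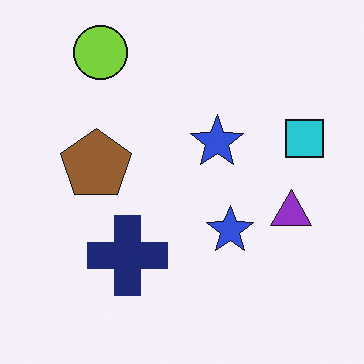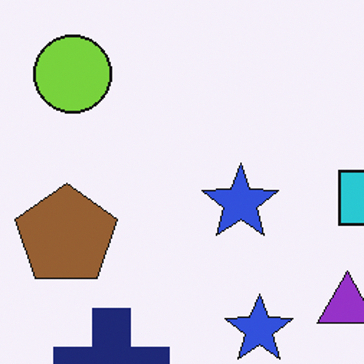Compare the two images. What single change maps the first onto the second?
The transformation is: cropped slightly and scaled back up.

The visible shapes are larger and the field of view is narrower; shapes near the original edges may be partly or wholly outside the frame — a crop-and-rescale.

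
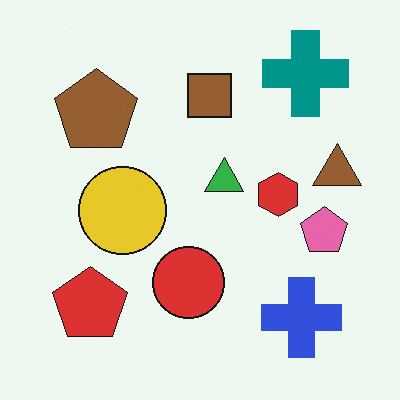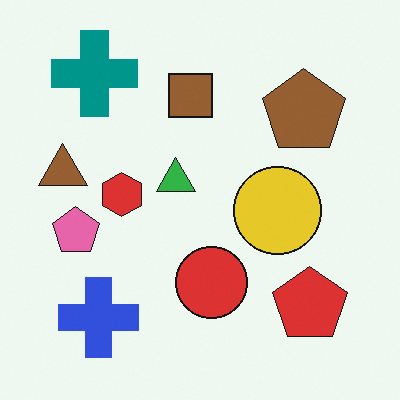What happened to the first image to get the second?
Flipped horizontally (left ↔ right).

The brown triangle is in the right of the first image and the left of the second — shapes on opposite sides of the vertical midline have swapped in a mirror flip.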